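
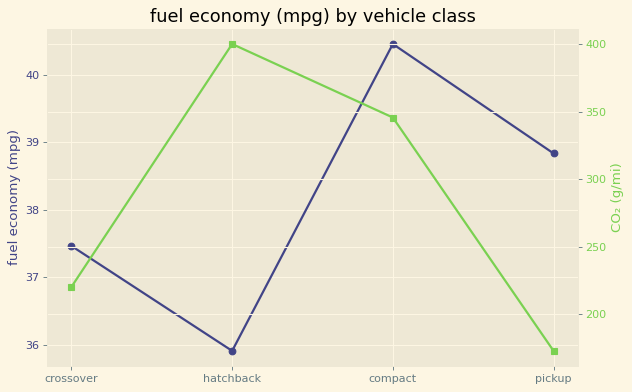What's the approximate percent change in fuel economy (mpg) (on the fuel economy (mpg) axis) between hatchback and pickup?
≈ +8.3%

hatchback ≈ 36.0, pickup ≈ 39.0; (39.0 − 36.0) / 36.0 ≈ +8.3%.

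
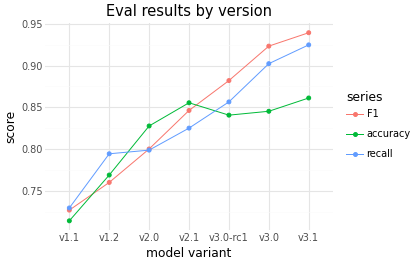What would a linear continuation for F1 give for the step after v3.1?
≈ 0.97

Last three: 0.88, 0.92, 0.94 → slope ≈ 0.03/step → next ≈ 0.97.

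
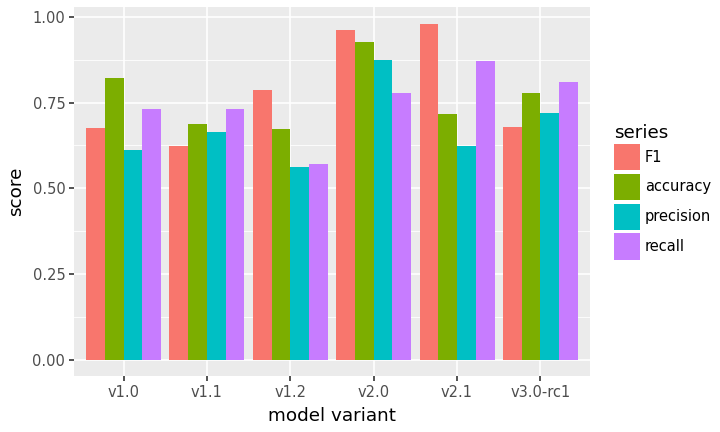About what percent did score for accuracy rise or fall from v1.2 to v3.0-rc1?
≈ +14.3%

v1.2 ≈ 0.7, v3.0-rc1 ≈ 0.8; (0.8 − 0.7) / 0.7 ≈ +14.3%.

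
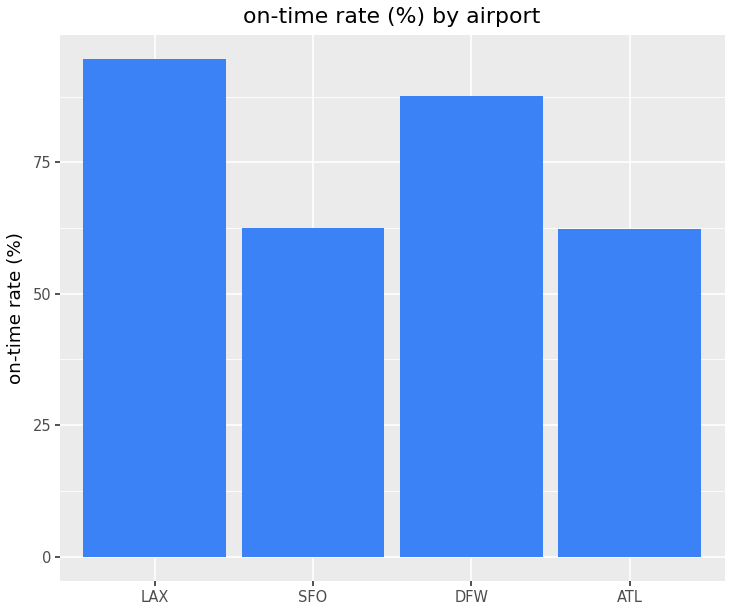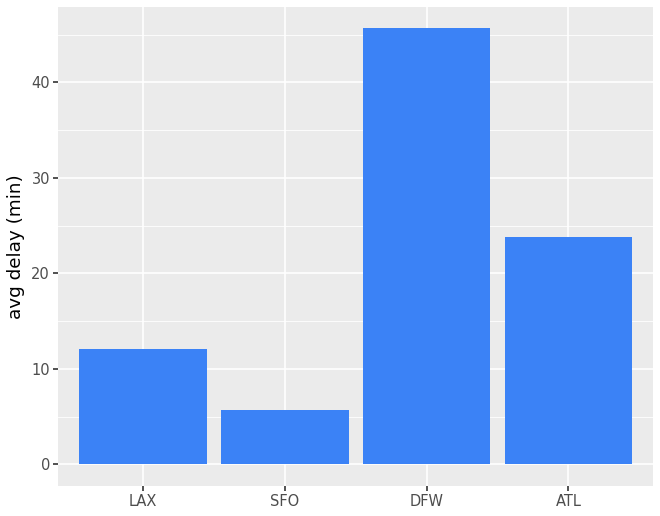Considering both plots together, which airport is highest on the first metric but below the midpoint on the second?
LAX

Chart 2 median avg delay (min) ≈ 20; below-median airports: LAX, SFO. Among those, LAX has the highest on-time rate (%) (≈ 90).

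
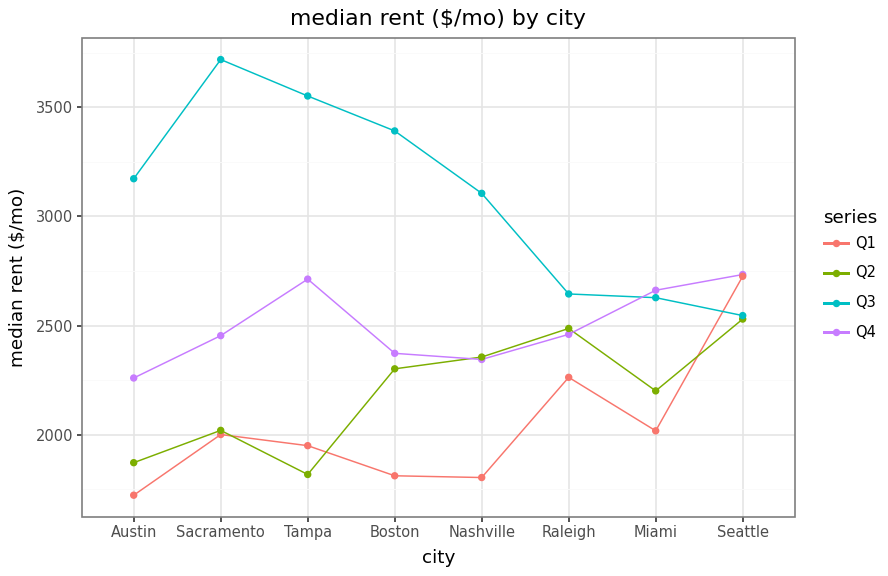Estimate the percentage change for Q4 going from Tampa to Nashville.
Tampa ≈ 2800, Nashville ≈ 2400; (2400 − 2800) / 2800 ≈ -14.3%.

≈ -14.3%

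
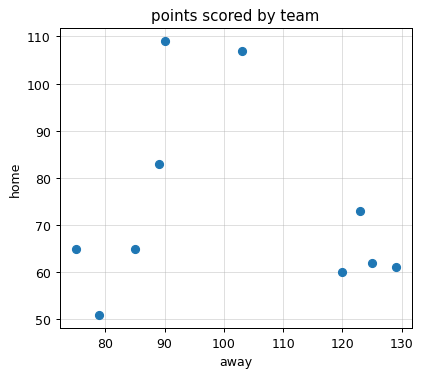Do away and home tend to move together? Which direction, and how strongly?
no clear correlation

Points are roughly uncorrelated; weak (|r| ≈ 0.1).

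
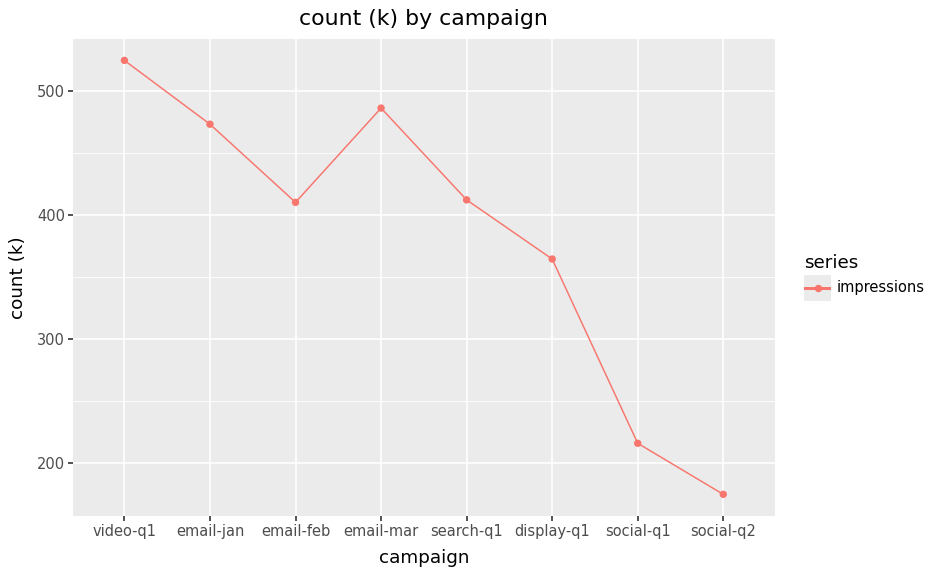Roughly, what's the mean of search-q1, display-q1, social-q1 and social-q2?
≈ 288

(400 + 350 + 200 + 200) / 4 ≈ 288.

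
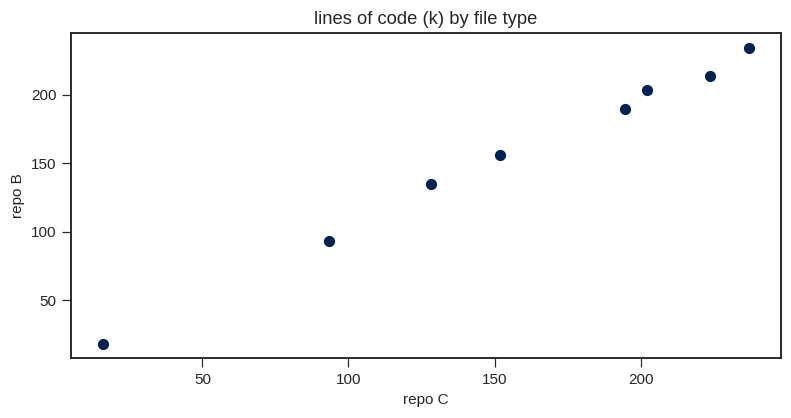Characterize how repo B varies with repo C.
positive, strong

Points are positively correlated; strong (|r| ≈ 1.0).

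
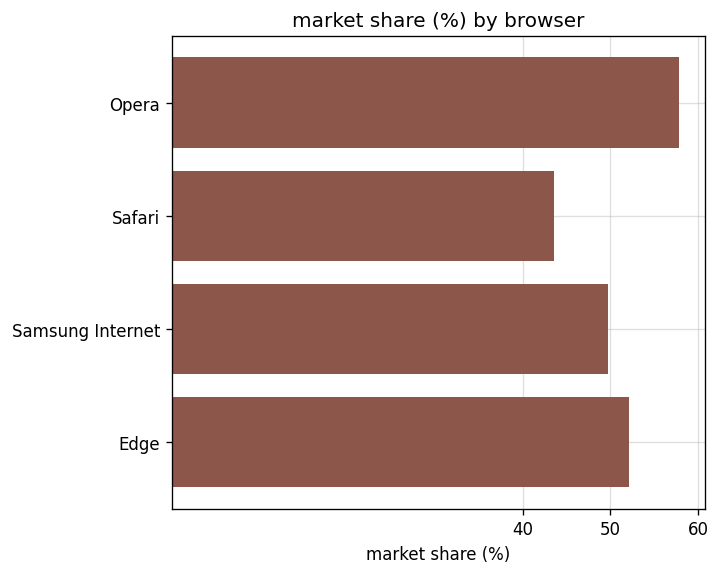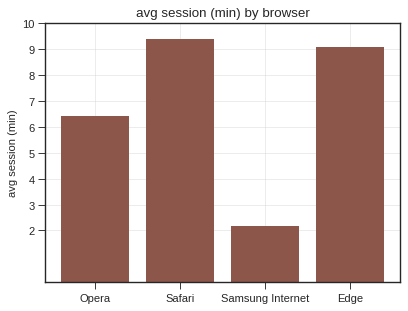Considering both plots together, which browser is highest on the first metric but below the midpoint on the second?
Opera

Chart 2 median avg session (min) ≈ 8; below-median browsers: Opera, Samsung Internet. Among those, Opera has the highest market share (%) (≈ 60).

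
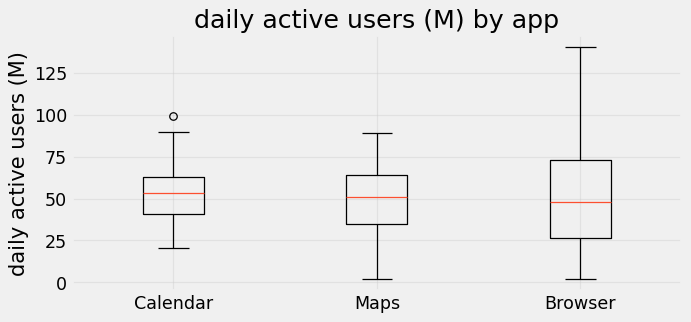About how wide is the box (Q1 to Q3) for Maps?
Q3 ≈ 64.0, Q1 ≈ 35.0; IQR ≈ 29.0.

≈ 29.0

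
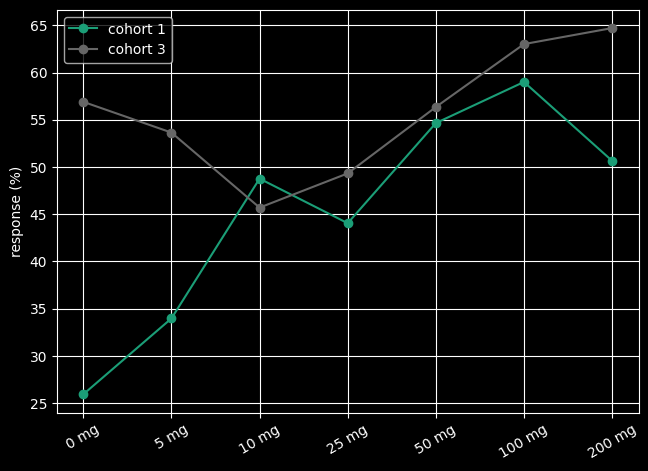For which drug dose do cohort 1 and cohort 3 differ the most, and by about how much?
0 mg, ≈ 30 %

0 mg: cohort 1 ≈ 25, cohort 3 ≈ 55 → gap ≈ 30. Next-largest (5 mg) is only ≈ 20.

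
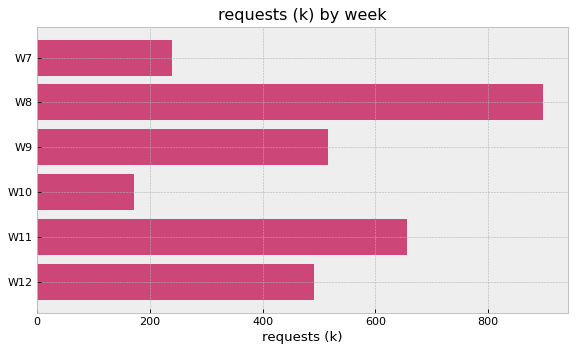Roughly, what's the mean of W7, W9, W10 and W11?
≈ 400

(200 + 500 + 200 + 700) / 4 ≈ 400.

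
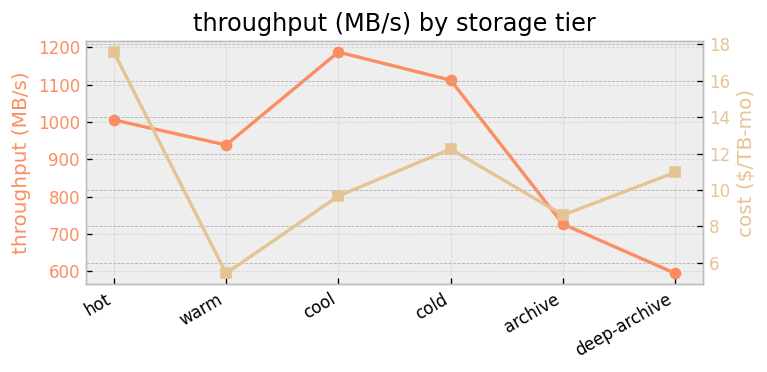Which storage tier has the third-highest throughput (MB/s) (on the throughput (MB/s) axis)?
Top 4 (on the throughput (MB/s) axis): cool ≈ 1200, cold ≈ 1100, hot ≈ 1000, warm ≈ 950.

hot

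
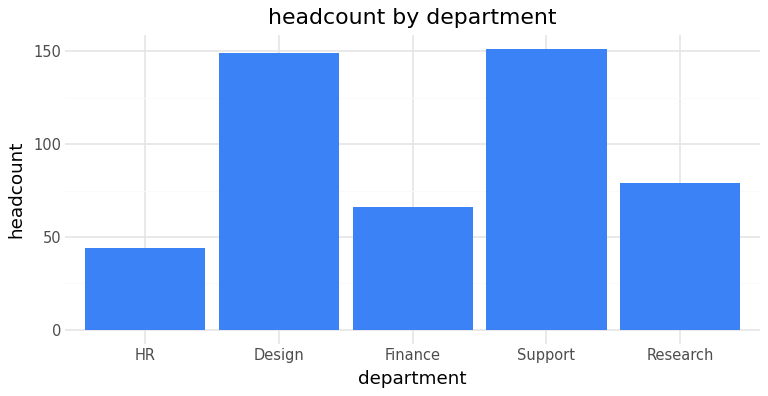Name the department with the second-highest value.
Design

Top 3: Support ≈ 160, Design ≈ 140, Research ≈ 80.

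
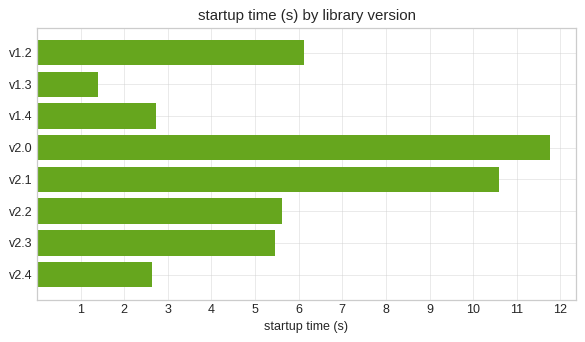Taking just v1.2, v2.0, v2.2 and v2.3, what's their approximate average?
≈ 7

(6 + 12 + 6 + 5) / 4 ≈ 7.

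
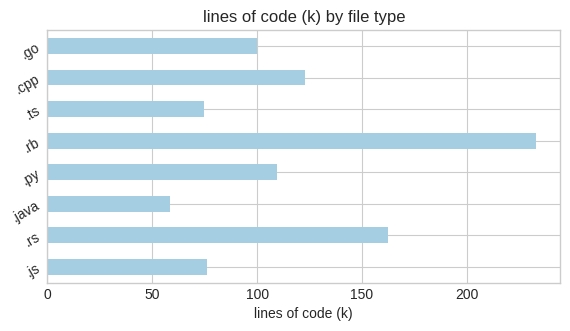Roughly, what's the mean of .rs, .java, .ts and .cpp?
(160 + 60 + 80 + 120) / 4 ≈ 105.

≈ 105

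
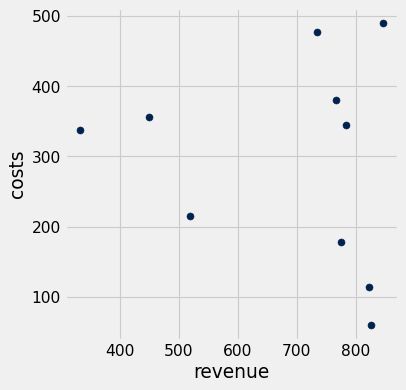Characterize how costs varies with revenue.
Points are roughly uncorrelated; weak (|r| ≈ 0.1).

no clear correlation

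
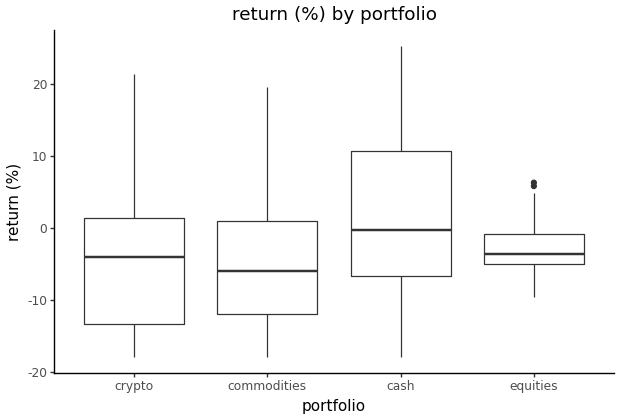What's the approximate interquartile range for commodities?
≈ 13

Q3 ≈ 1, Q1 ≈ -12; IQR ≈ 13.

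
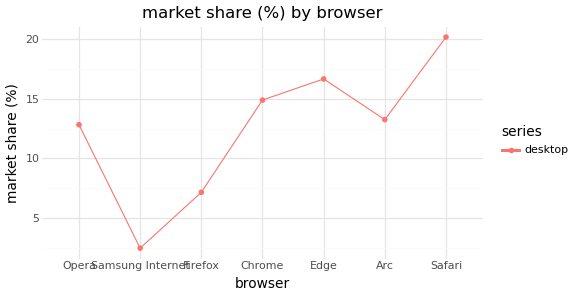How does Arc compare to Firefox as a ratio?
Arc ≈ 14, Firefox ≈ 8; 14/8 ≈ 1.75.

≈ 1.75×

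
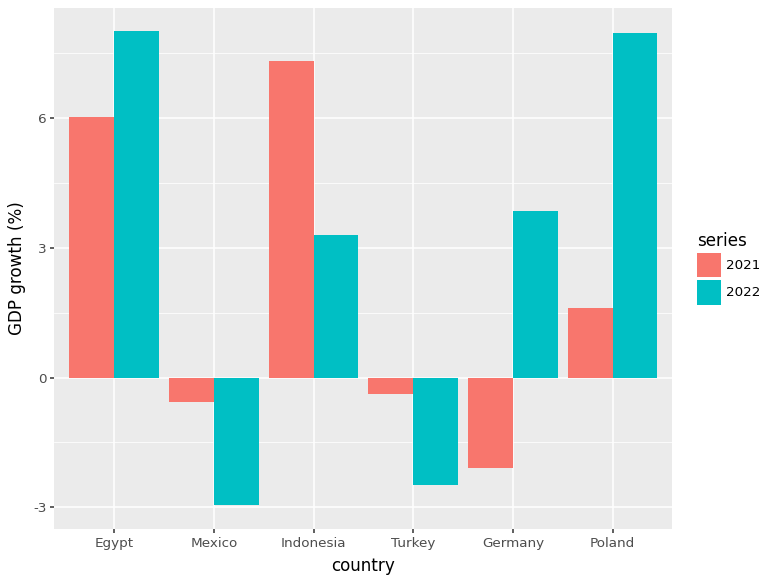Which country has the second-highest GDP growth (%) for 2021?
Egypt

Top 3 for 2021: Indonesia ≈ 7, Egypt ≈ 6, Poland ≈ 2.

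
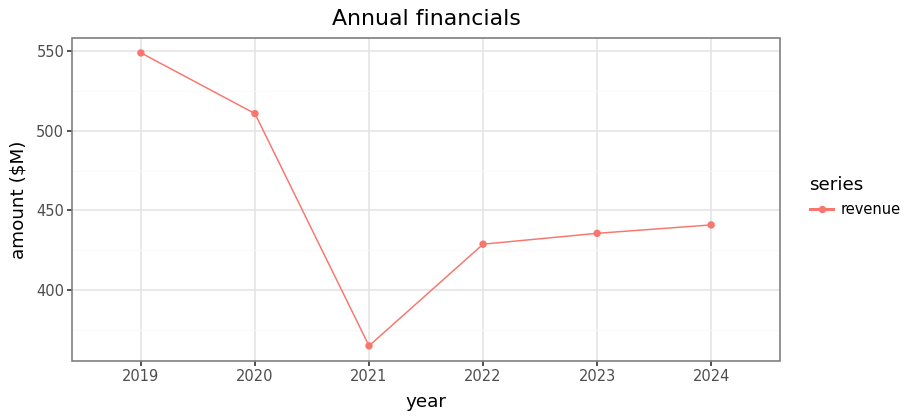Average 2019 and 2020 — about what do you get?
(540 + 520) / 2 ≈ 530.

≈ 530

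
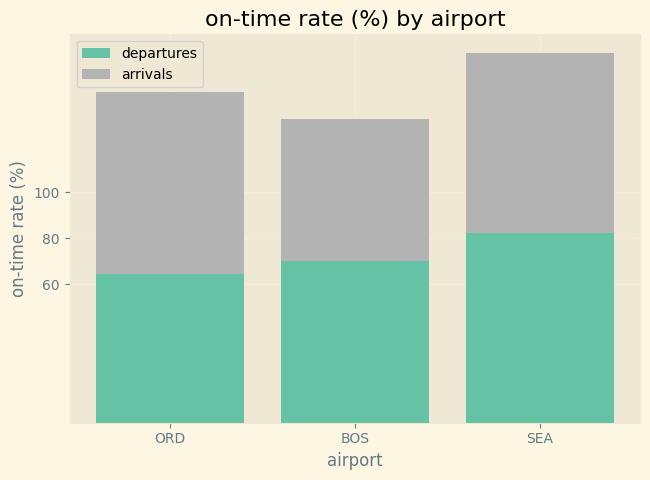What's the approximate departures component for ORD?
departures top ≈ 60, bottom ≈ 0; segment ≈ 60.

≈ 60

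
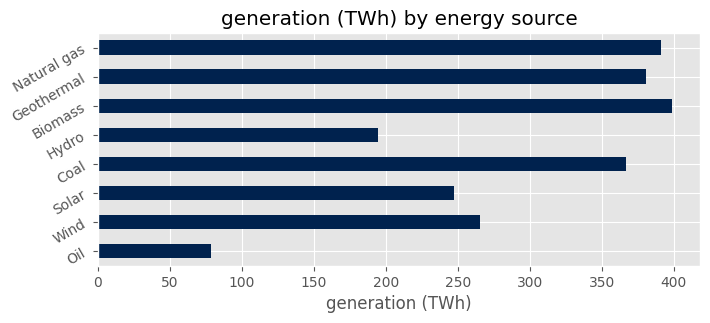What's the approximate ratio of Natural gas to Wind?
Natural gas ≈ 400, Wind ≈ 250; 400/250 ≈ 1.6.

≈ 1.6×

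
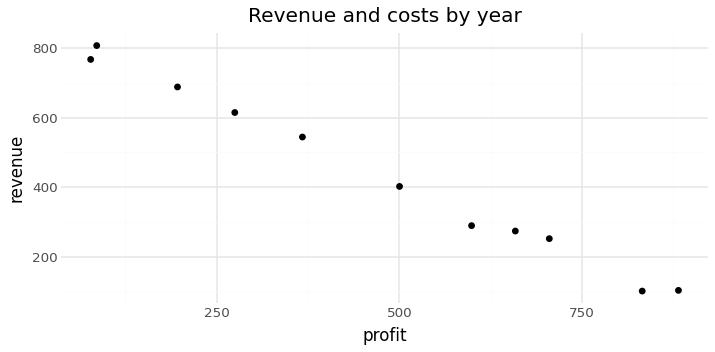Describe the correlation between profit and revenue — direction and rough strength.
negative, strong

Points are negatively correlated; strong (|r| ≈ 1.0).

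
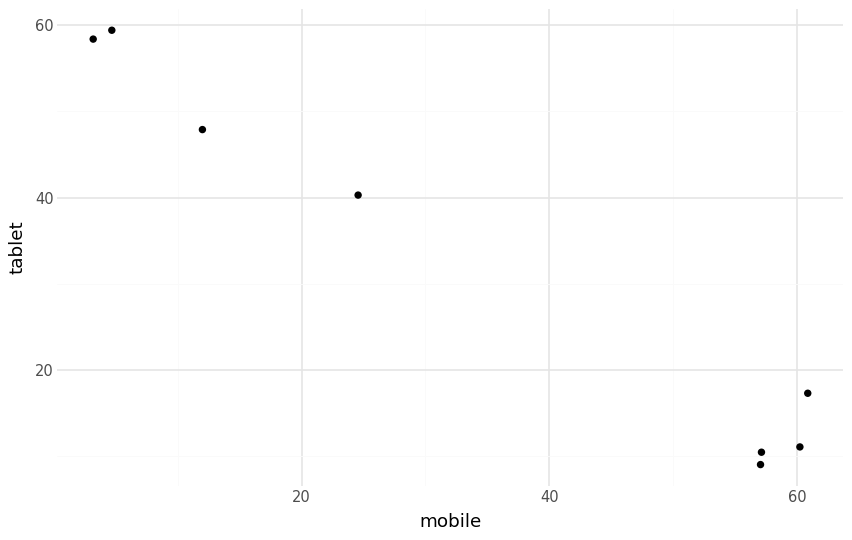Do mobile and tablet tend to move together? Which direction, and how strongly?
Points are negatively correlated; strong (|r| ≈ 1.0).

negative, strong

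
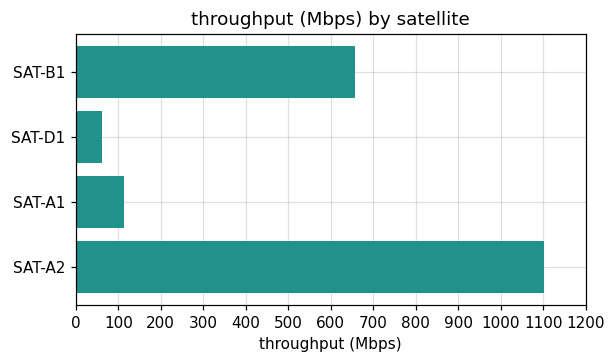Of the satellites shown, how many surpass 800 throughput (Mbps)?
Above 800: SAT-A2.

1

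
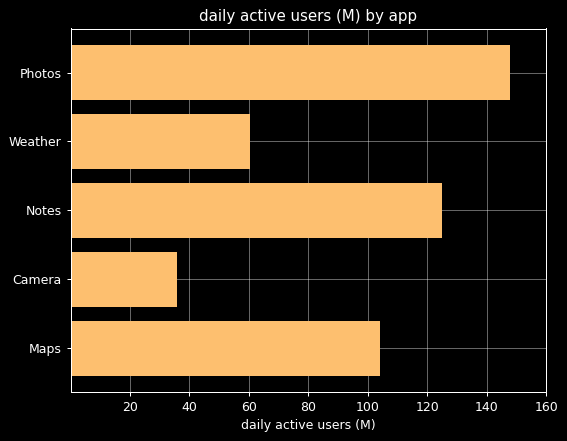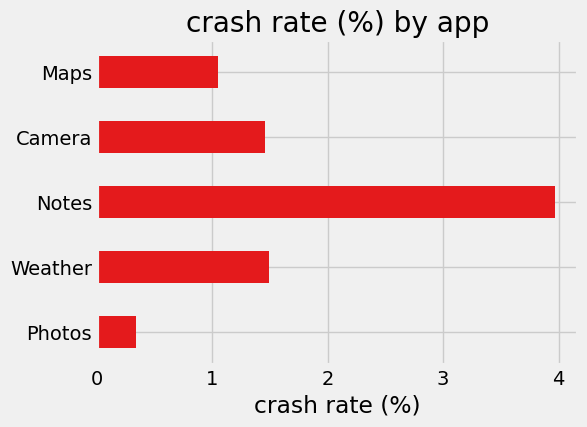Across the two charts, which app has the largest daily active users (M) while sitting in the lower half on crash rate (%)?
Photos

Chart 2 median crash rate (%) ≈ 1.5; below-median apps: Photos, Maps. Among those, Photos has the highest daily active users (M) (≈ 140).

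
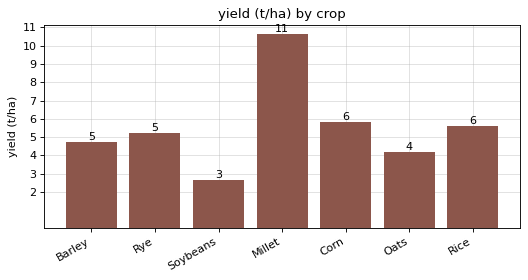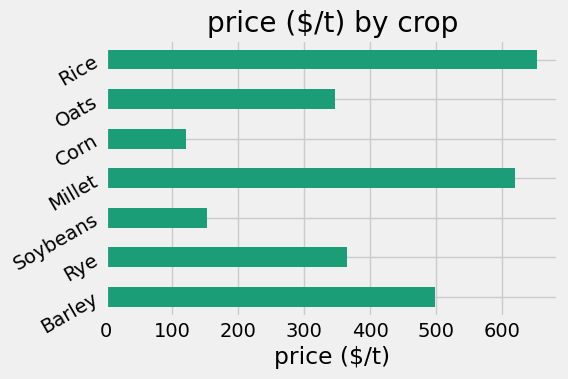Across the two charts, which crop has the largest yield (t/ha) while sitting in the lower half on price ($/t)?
Chart 2 median price ($/t) ≈ 400; below-median crops: Soybeans, Corn, Oats. Among those, Corn has the highest yield (t/ha) (≈ 6).

Corn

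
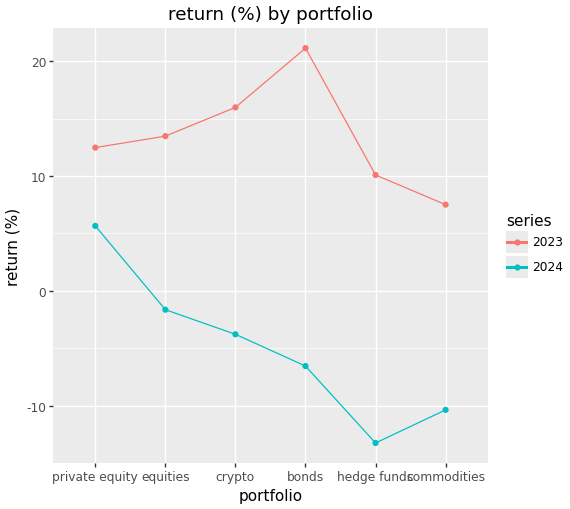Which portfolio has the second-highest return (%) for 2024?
Top 3 for 2024: private equity ≈ 5, equities ≈ 0, crypto ≈ -5.

equities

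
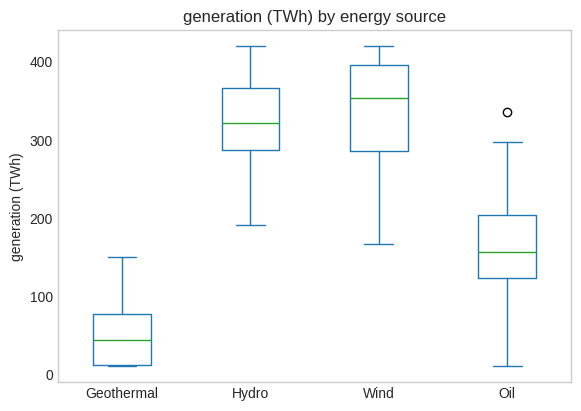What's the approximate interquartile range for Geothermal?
≈ 75

Q3 ≈ 75, Q1 ≈ 0; IQR ≈ 75.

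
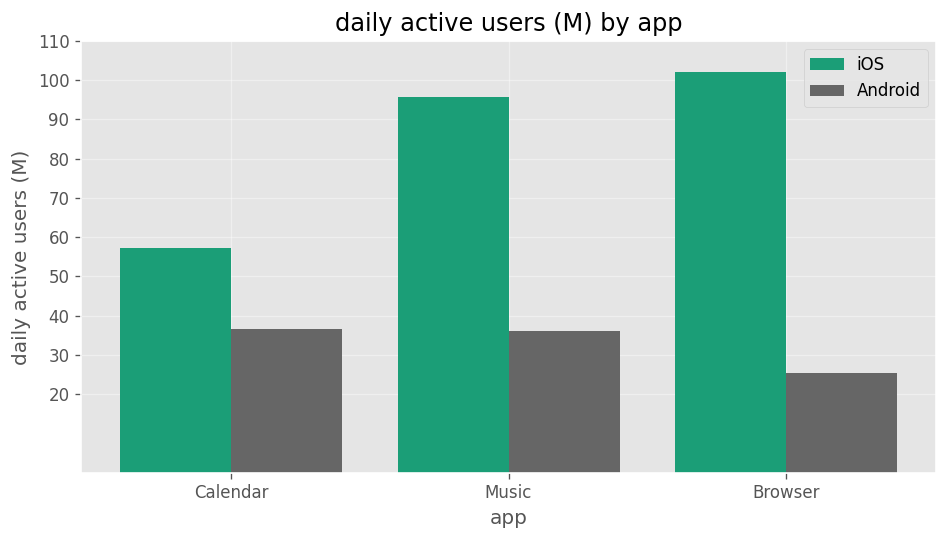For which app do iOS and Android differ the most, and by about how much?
Browser: iOS ≈ 100, Android ≈ 30 → gap ≈ 70. Next-largest (Music) is only ≈ 60.

Browser, ≈ 70 M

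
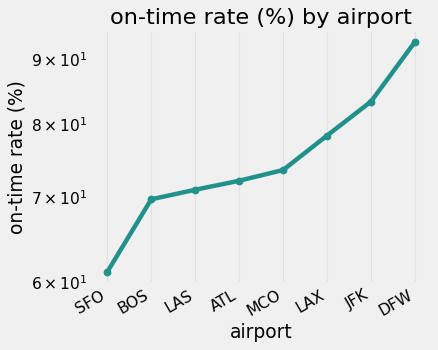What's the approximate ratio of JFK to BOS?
JFK ≈ 85, BOS ≈ 70; 85/70 ≈ 1.21.

≈ 1.21×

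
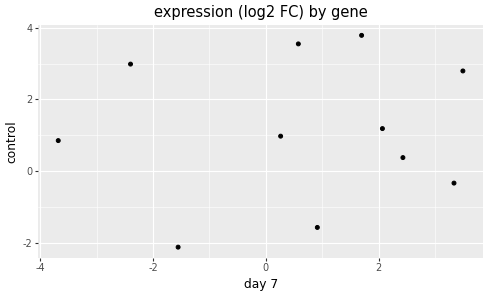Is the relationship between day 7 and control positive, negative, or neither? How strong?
Points are roughly uncorrelated; weak (|r| ≈ 0.1).

no clear correlation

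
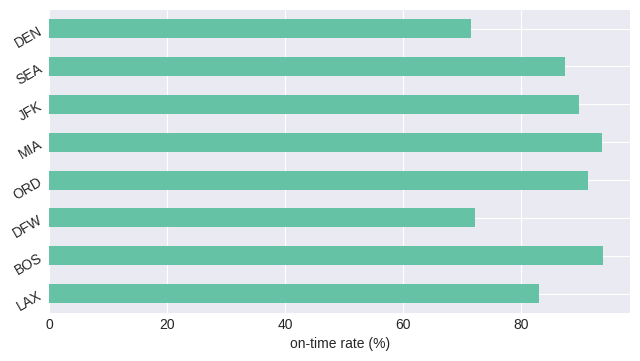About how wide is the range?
Max BOS ≈ 90, min DEN ≈ 70; range ≈ 20.

≈ 20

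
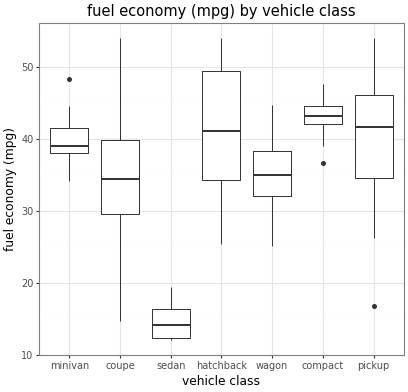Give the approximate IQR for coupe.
Q3 ≈ 40, Q1 ≈ 30; IQR ≈ 10.

≈ 10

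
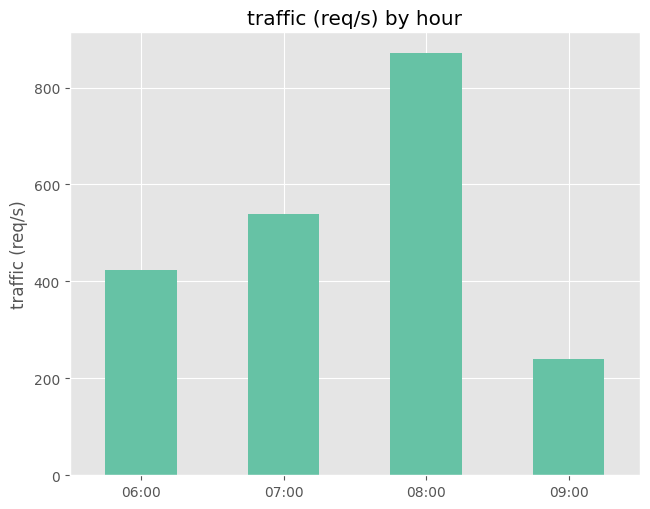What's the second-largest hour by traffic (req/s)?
07:00

Top 3: 08:00 ≈ 900, 07:00 ≈ 500, 06:00 ≈ 400.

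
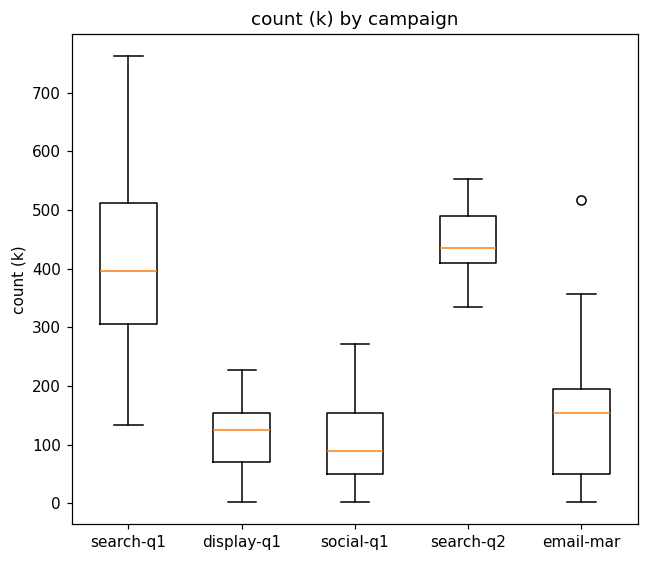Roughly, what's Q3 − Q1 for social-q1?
Q3 ≈ 150, Q1 ≈ 50; IQR ≈ 100.

≈ 100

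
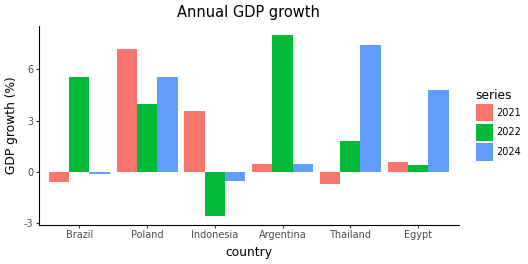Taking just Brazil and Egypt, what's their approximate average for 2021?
≈ 0

(-1 + 1) / 2 ≈ 0.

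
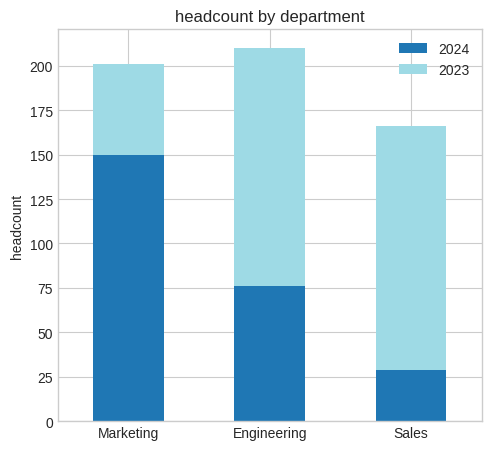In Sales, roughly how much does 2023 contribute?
2023 top ≈ 160, bottom ≈ 20; segment ≈ 140.

≈ 140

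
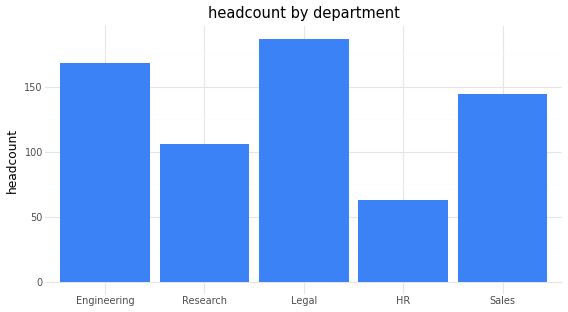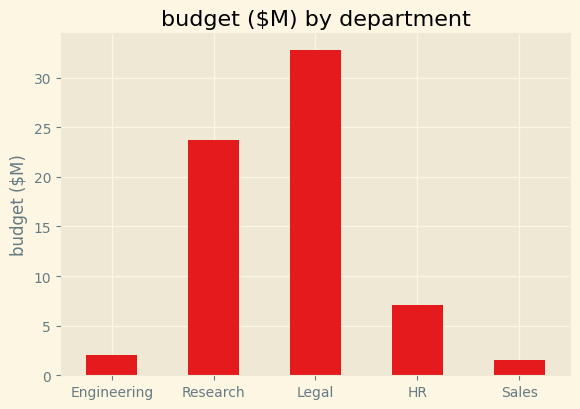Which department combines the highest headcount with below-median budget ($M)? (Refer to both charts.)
Engineering

Chart 2 median budget ($M) ≈ 5; below-median departments: Engineering, Sales. Among those, Engineering has the highest headcount (≈ 160).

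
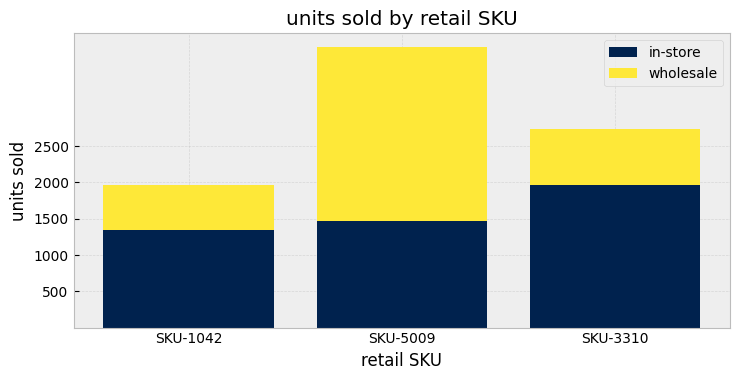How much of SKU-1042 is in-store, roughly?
≈ 1500

in-store top ≈ 1500, bottom ≈ 0; segment ≈ 1500.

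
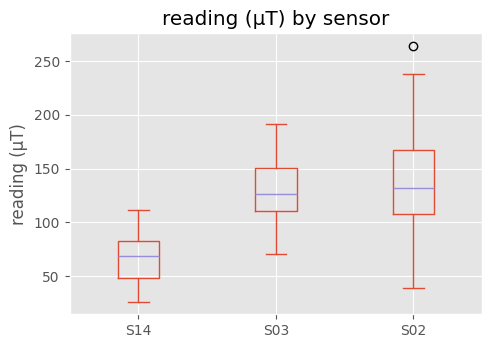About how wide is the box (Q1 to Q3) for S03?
≈ 40

Q3 ≈ 150, Q1 ≈ 110; IQR ≈ 40.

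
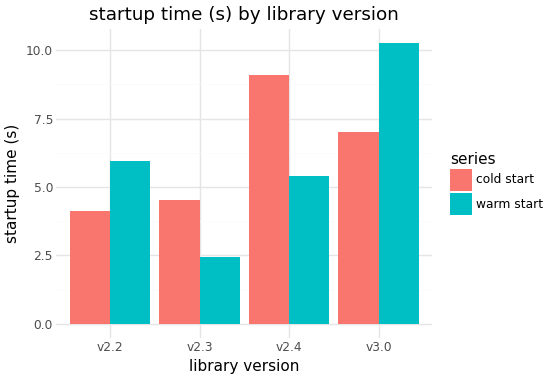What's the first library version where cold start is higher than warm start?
v2.3

v2.2: cold start ≈ 4 vs warm start ≈ 6 (not yet); v2.3: cold start ≈ 5 vs warm start ≈ 2 (first crossover).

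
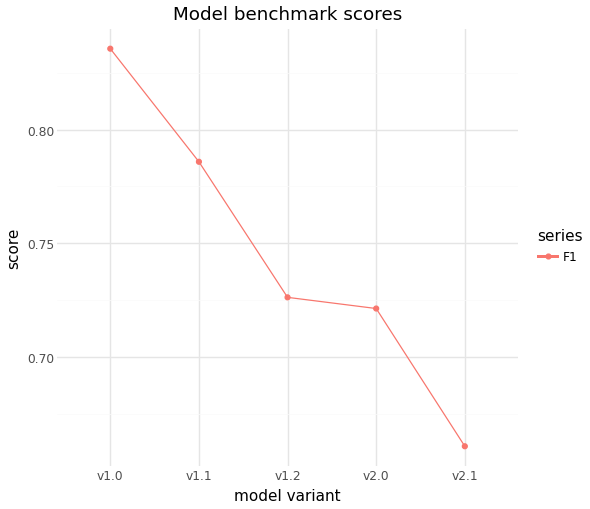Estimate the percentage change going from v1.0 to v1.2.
v1.0 ≈ 0.84, v1.2 ≈ 0.72; (0.72 − 0.84) / 0.84 ≈ -14.3%.

≈ -14.3%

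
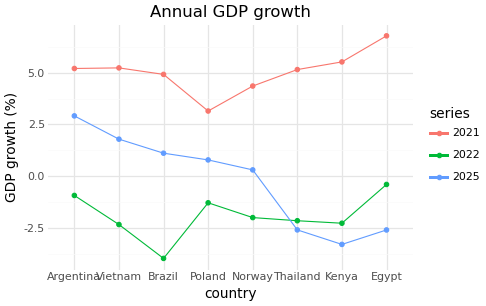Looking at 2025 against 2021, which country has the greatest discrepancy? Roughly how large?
Egypt, ≈ 10 %

Egypt: 2025 ≈ -3, 2021 ≈ 7 → gap ≈ 10. Next-largest (Kenya) is only ≈ 9.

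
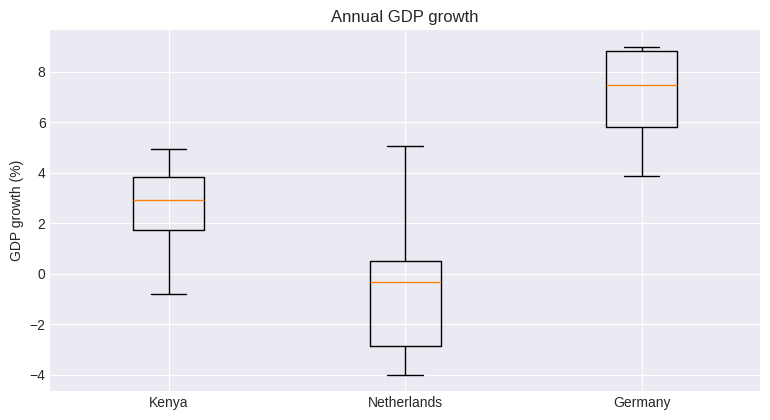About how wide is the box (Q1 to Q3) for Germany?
Q3 ≈ 9, Q1 ≈ 6; IQR ≈ 3.

≈ 3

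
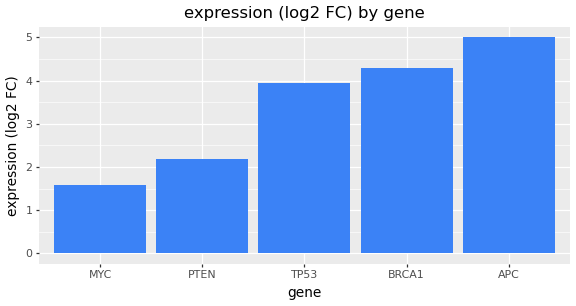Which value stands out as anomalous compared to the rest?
MYC

MYC ≈ 1.5; the rest sit between ≈ 2.0 and ≈ 5.0.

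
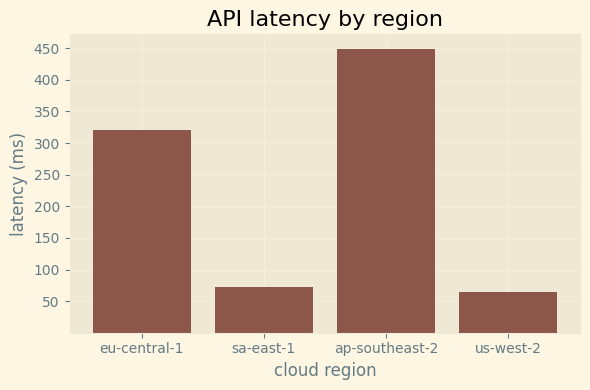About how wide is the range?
Max ap-southeast-2 ≈ 450, min us-west-2 ≈ 50; range ≈ 400.

≈ 400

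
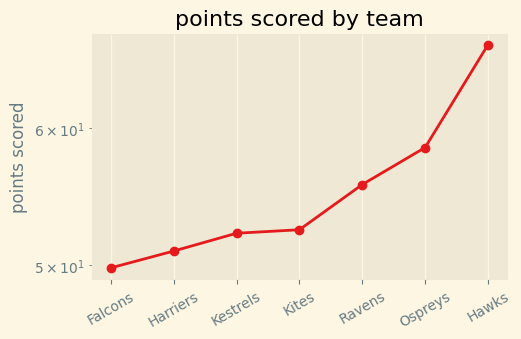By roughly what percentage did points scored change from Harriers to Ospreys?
Harriers ≈ 50, Ospreys ≈ 58; (58 − 50) / 50 ≈ +16%.

≈ +16%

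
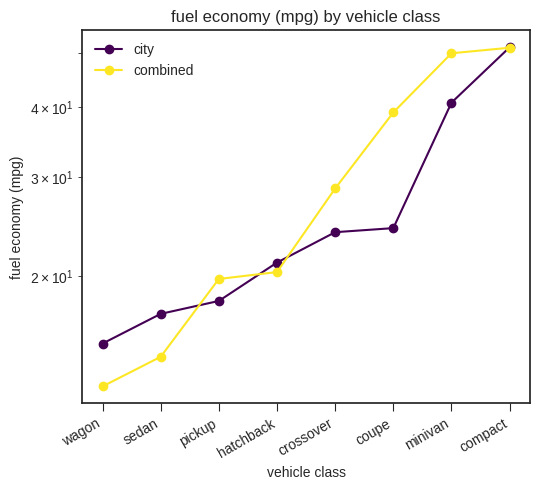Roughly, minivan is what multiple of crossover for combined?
≈ 1.67×

minivan ≈ 50, crossover ≈ 30; 50/30 ≈ 1.67.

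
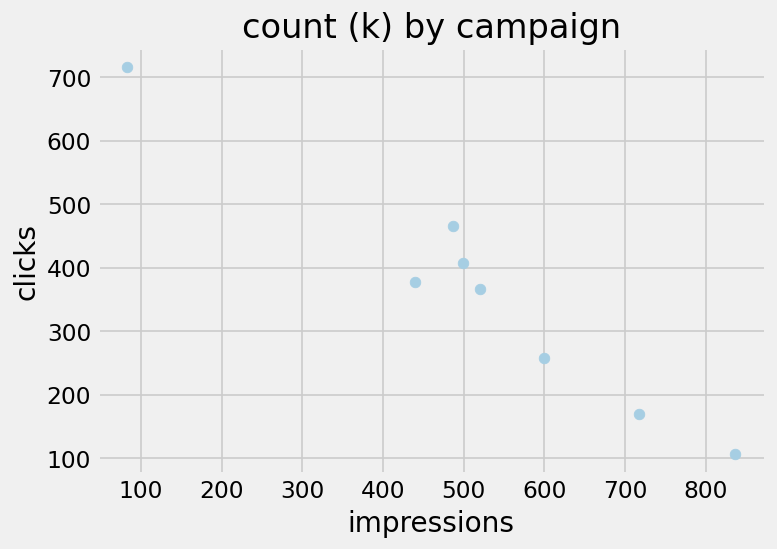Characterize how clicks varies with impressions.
negative, strong

Points are negatively correlated; strong (|r| ≈ 1.0).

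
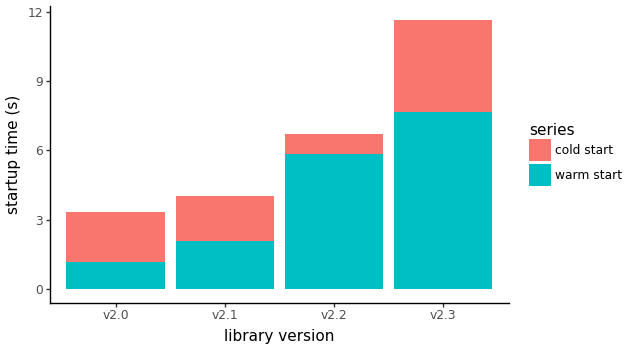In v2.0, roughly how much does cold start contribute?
cold start top ≈ 3, bottom ≈ 1; segment ≈ 2.

≈ 2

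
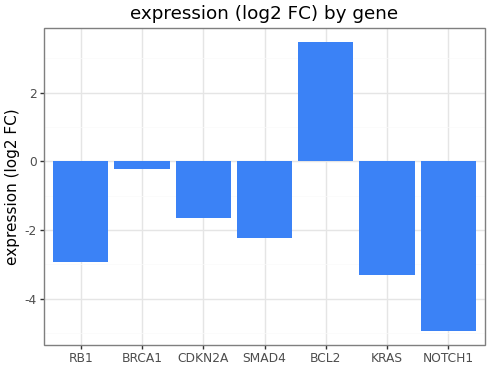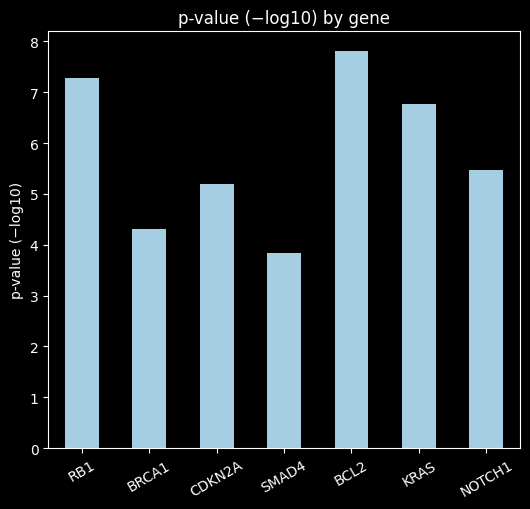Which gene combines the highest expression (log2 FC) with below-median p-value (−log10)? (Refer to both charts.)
BRCA1

Chart 2 median p-value (−log10) ≈ 5; below-median genes: BRCA1, CDKN2A, SMAD4. Among those, BRCA1 has the highest expression (log2 FC) (≈ 0).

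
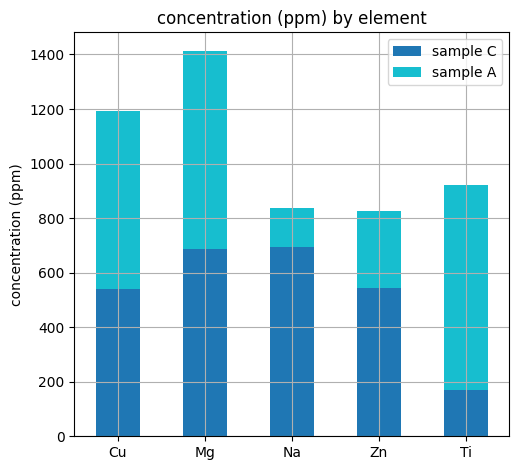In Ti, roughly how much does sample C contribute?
≈ 200

sample C top ≈ 200, bottom ≈ 0; segment ≈ 200.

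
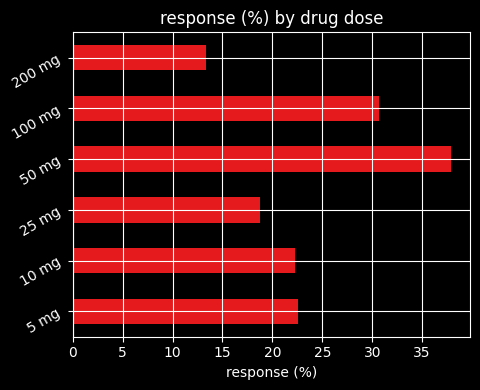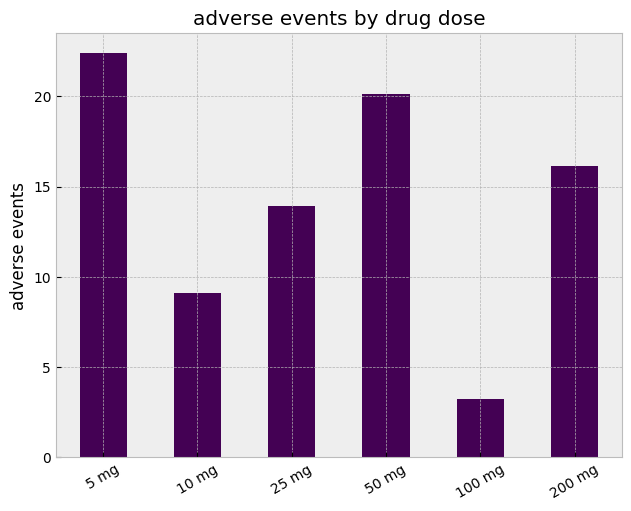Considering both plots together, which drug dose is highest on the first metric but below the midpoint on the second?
100 mg

Chart 2 median adverse events ≈ 15; below-median drug doses: 10 mg, 25 mg, 100 mg. Among those, 100 mg has the highest response (%) (≈ 30).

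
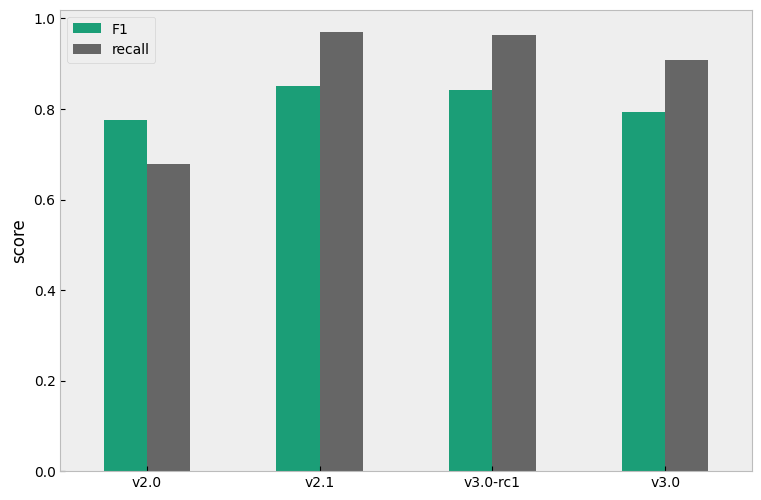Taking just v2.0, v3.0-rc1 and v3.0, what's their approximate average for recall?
(0.7 + 1.0 + 0.9) / 3 ≈ 0.87.

≈ 0.87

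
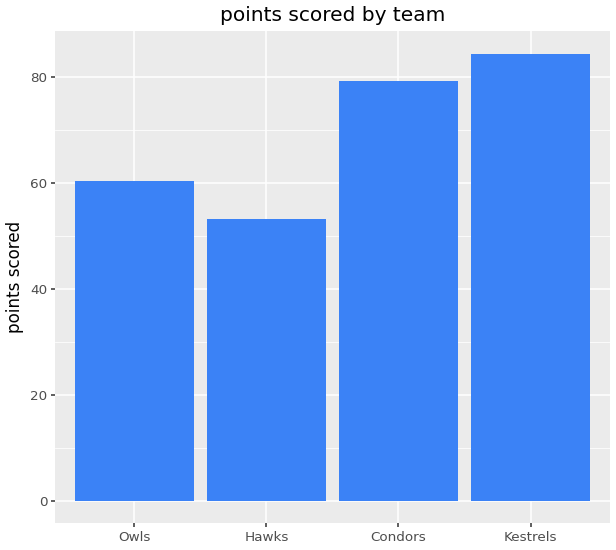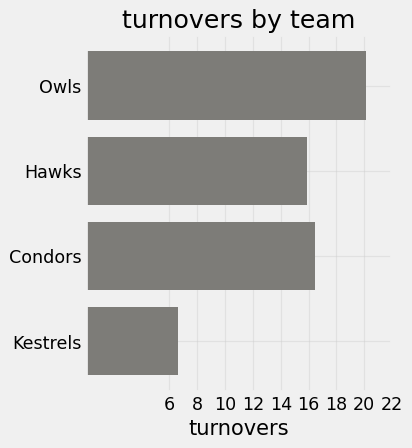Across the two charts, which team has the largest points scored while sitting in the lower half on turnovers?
Kestrels

Chart 2 median turnovers ≈ 16; below-median teams: Hawks, Kestrels. Among those, Kestrels has the highest points scored (≈ 80).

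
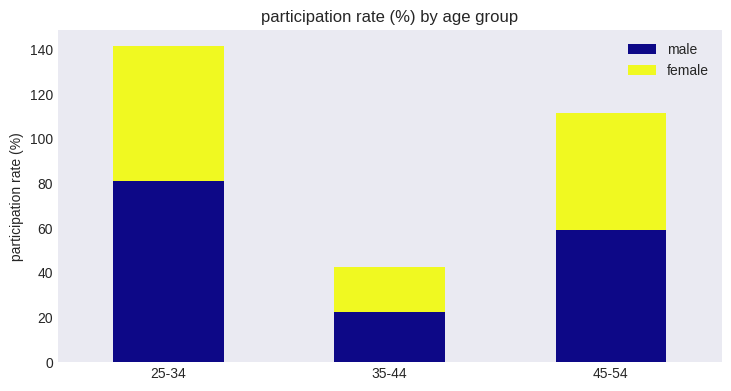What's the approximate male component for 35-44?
male top ≈ 20, bottom ≈ 0; segment ≈ 20.

≈ 20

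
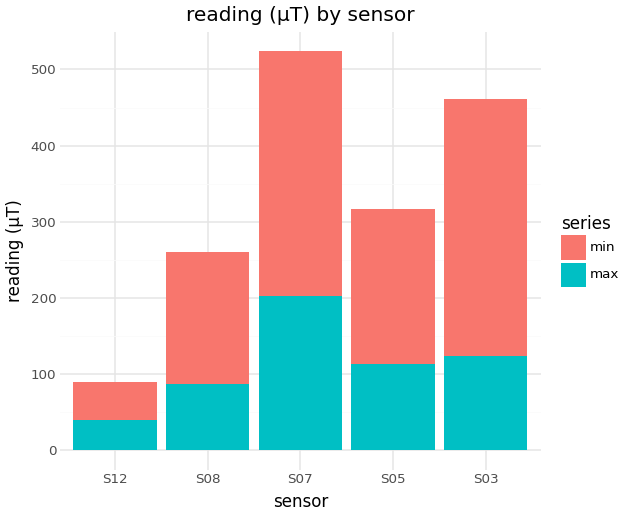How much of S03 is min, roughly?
≈ 350

min top ≈ 450, bottom ≈ 100; segment ≈ 350.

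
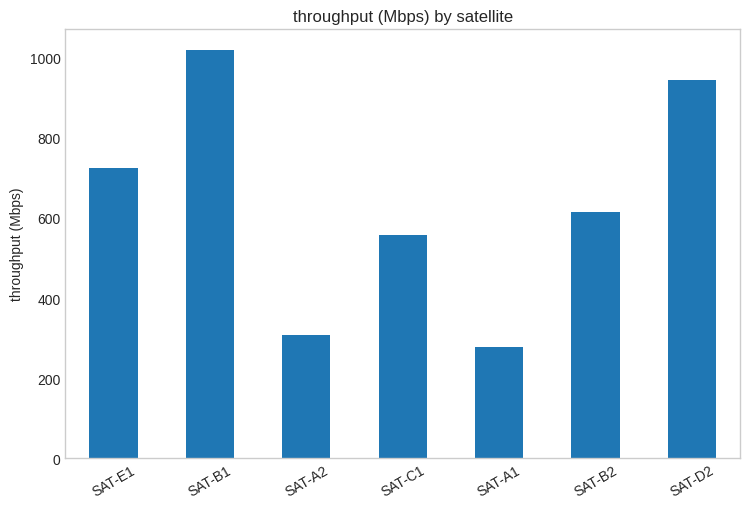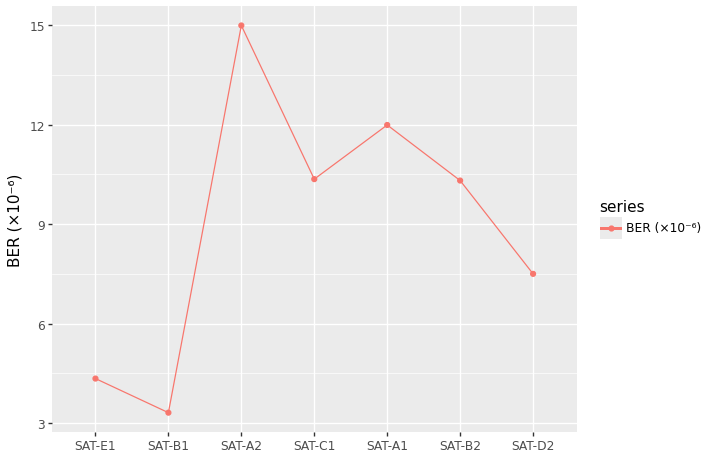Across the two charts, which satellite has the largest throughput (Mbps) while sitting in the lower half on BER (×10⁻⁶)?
SAT-B1

Chart 2 median BER (×10⁻⁶) ≈ 10; below-median satellites: SAT-E1, SAT-B1, SAT-D2. Among those, SAT-B1 has the highest throughput (Mbps) (≈ 1000).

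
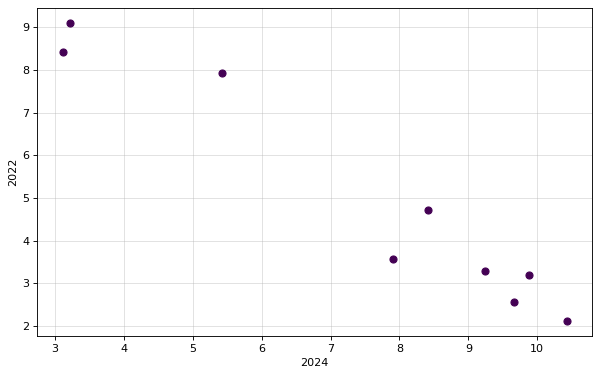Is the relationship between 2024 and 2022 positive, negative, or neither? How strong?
Points are negatively correlated; strong (|r| ≈ 1.0).

negative, strong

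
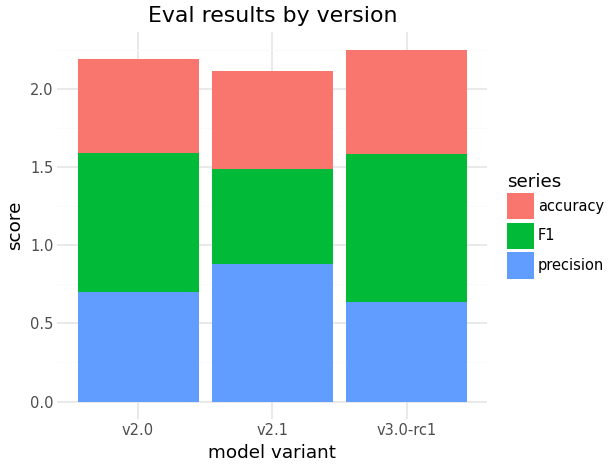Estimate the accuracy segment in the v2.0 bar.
accuracy top ≈ 2.2, bottom ≈ 1.6; segment ≈ 0.6.

≈ 0.6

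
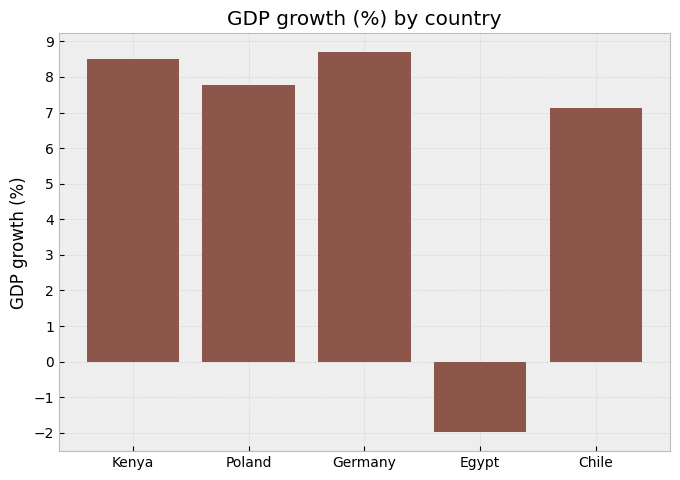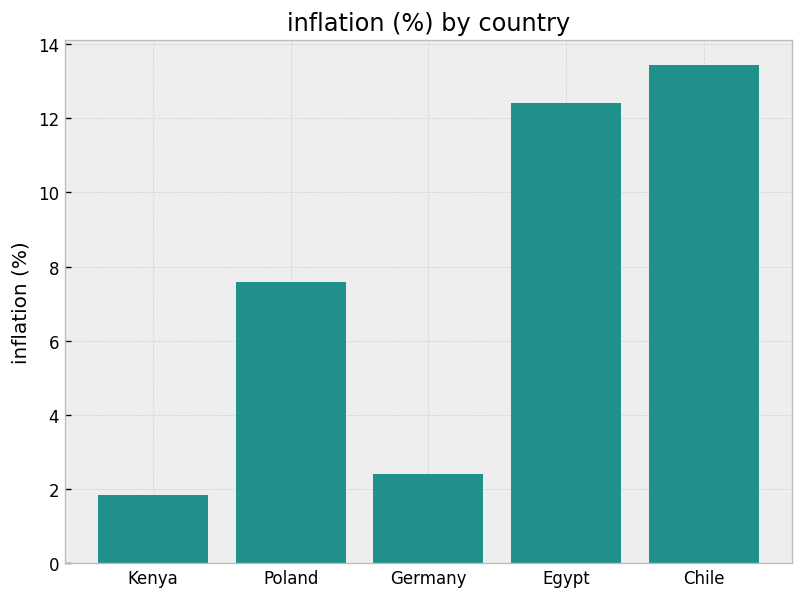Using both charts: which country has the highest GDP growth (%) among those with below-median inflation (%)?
Germany

Chart 2 median inflation (%) ≈ 8; below-median countries: Kenya, Germany. Among those, Germany has the highest GDP growth (%) (≈ 9).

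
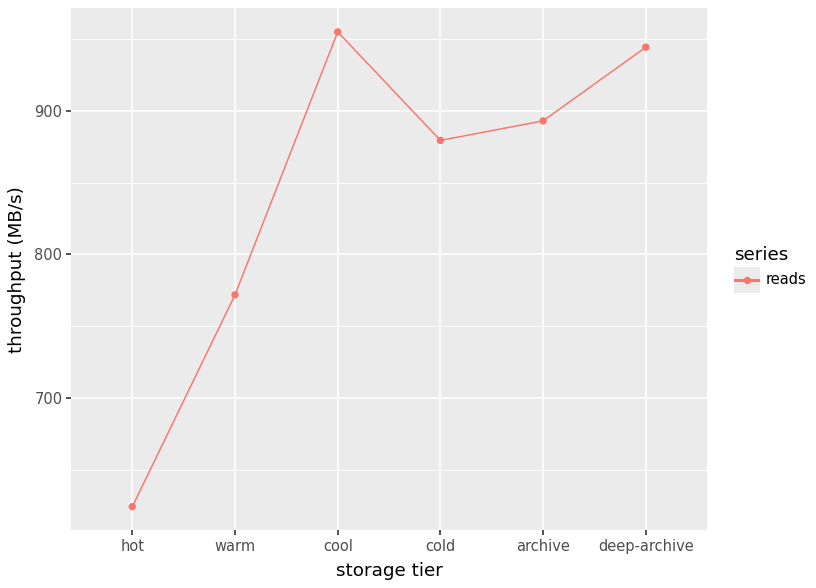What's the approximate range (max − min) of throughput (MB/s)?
≈ 350

Max cool ≈ 950, min hot ≈ 600; range ≈ 350.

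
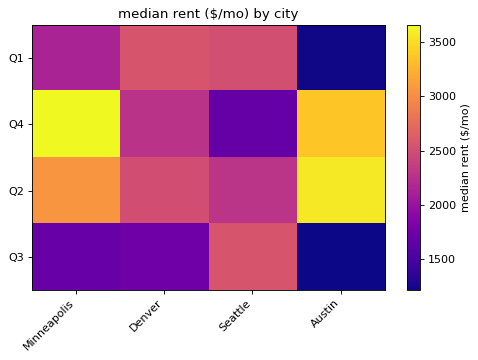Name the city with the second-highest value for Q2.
Top 3 for Q2: Austin ≈ 3500, Minneapolis ≈ 3000, Denver ≈ 2500.

Minneapolis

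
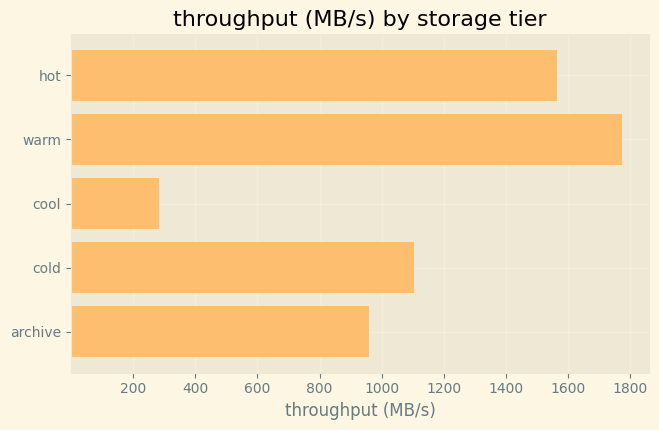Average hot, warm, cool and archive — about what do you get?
≈ 1150

(1600 + 1800 + 200 + 1000) / 4 ≈ 1150.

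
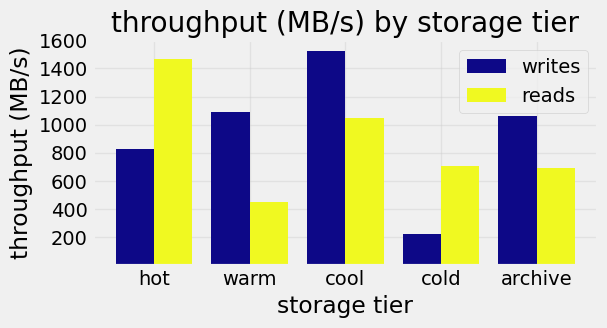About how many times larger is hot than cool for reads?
hot ≈ 1400, cool ≈ 1000; 1400/1000 ≈ 1.4.

≈ 1.4×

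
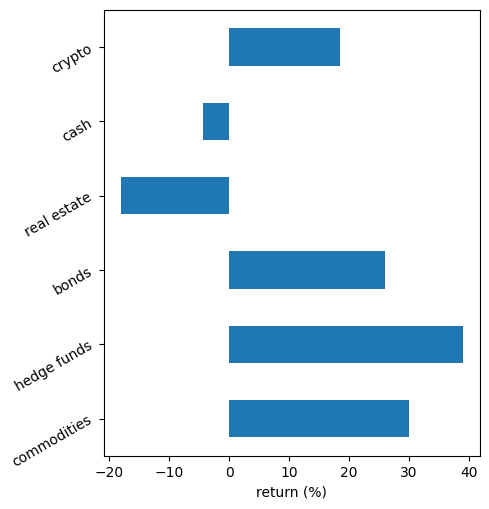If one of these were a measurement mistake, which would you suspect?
real estate ≈ -20; the rest sit between ≈ -5 and ≈ 40.

real estate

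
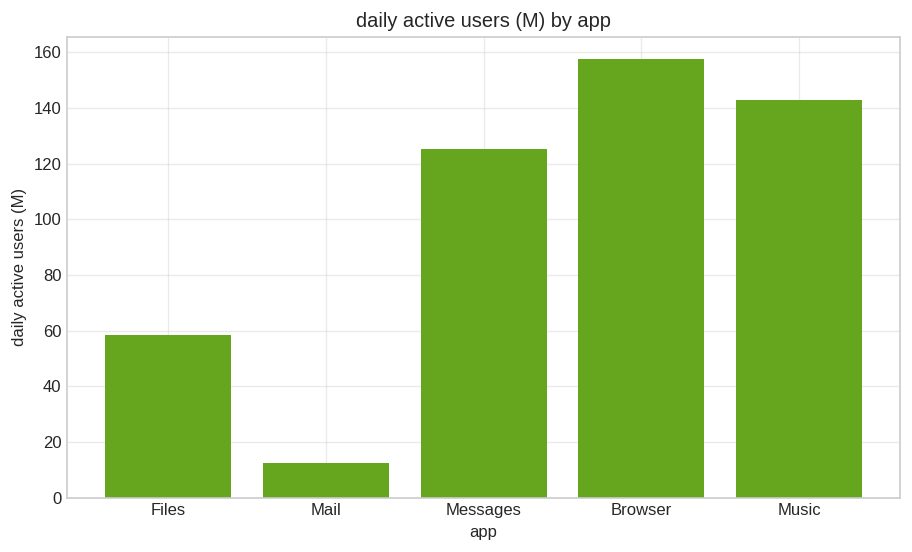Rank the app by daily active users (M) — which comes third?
Top 4: Browser ≈ 160, Music ≈ 140, Messages ≈ 120, Files ≈ 60.

Messages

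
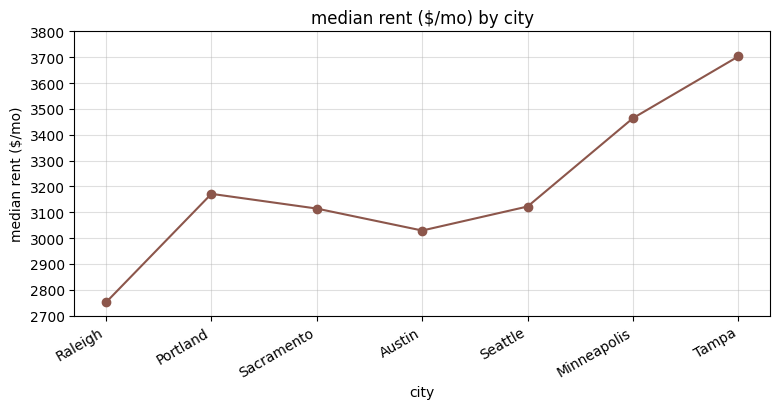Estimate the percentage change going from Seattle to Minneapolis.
Seattle ≈ 3100, Minneapolis ≈ 3500; (3500 − 3100) / 3100 ≈ +12.9%.

≈ +12.9%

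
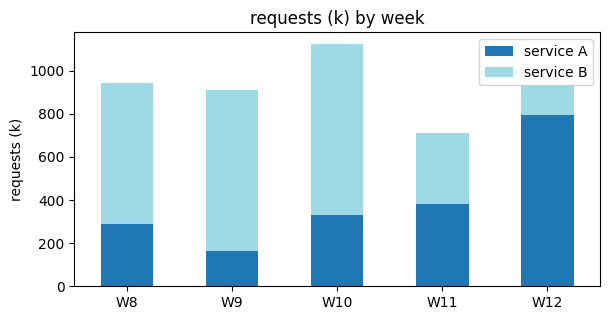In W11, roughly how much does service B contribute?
service B top ≈ 700, bottom ≈ 400; segment ≈ 300.

≈ 300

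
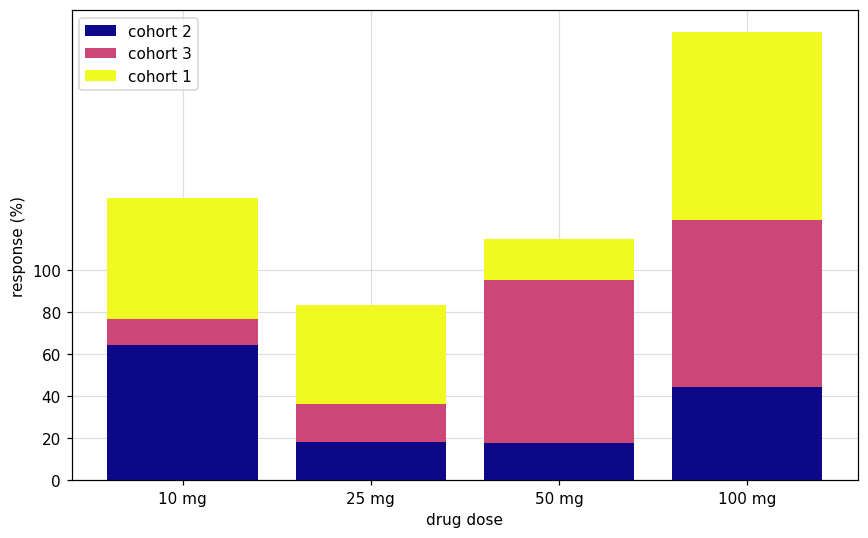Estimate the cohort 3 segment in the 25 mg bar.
≈ 20

cohort 3 top ≈ 40, bottom ≈ 20; segment ≈ 20.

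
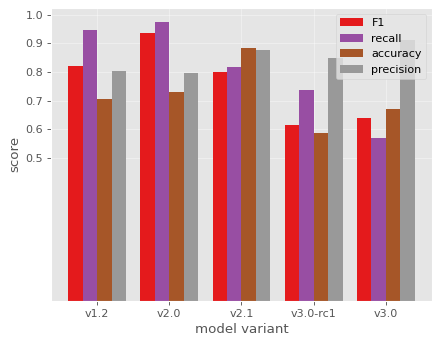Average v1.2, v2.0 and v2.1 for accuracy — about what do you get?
≈ 0.77

(0.7 + 0.7 + 0.9) / 3 ≈ 0.77.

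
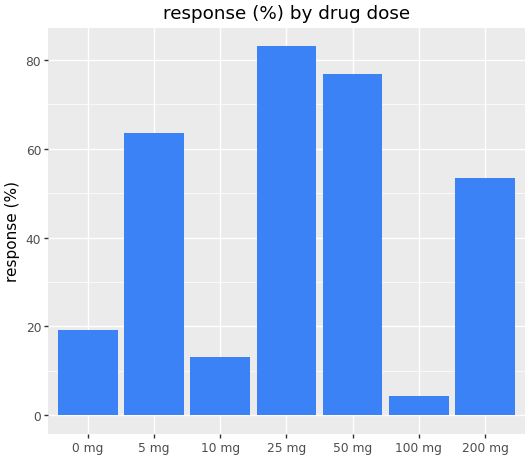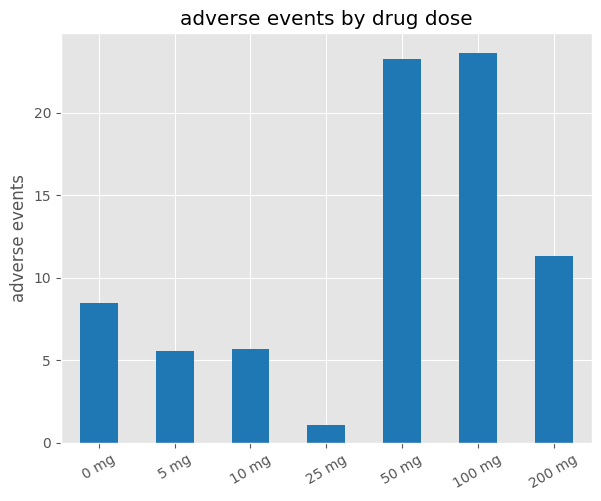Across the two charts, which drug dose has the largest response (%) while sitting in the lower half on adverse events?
25 mg

Chart 2 median adverse events ≈ 10; below-median drug doses: 5 mg, 10 mg, 25 mg. Among those, 25 mg has the highest response (%) (≈ 80).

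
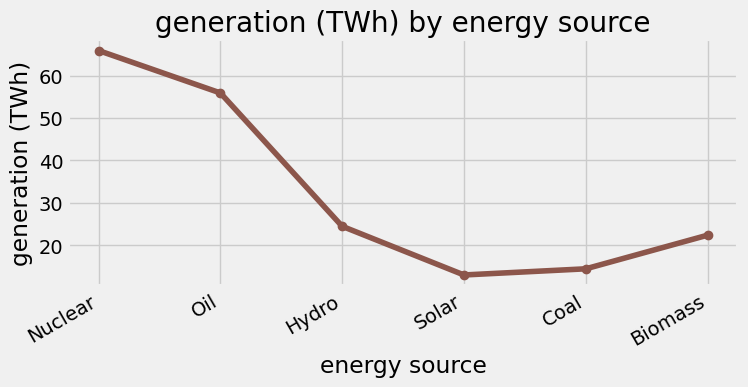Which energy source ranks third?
Top 4: Nuclear ≈ 65, Oil ≈ 55, Hydro ≈ 25, Biomass ≈ 20.

Hydro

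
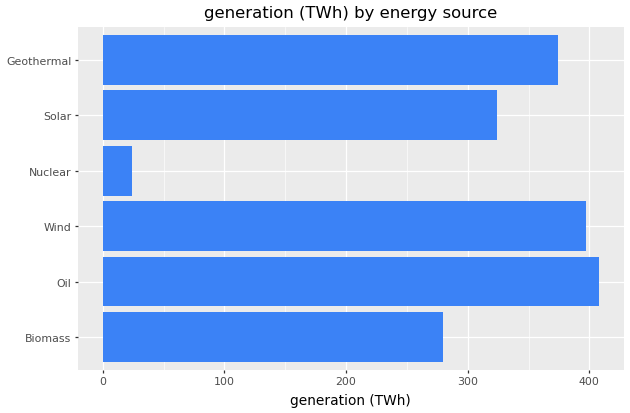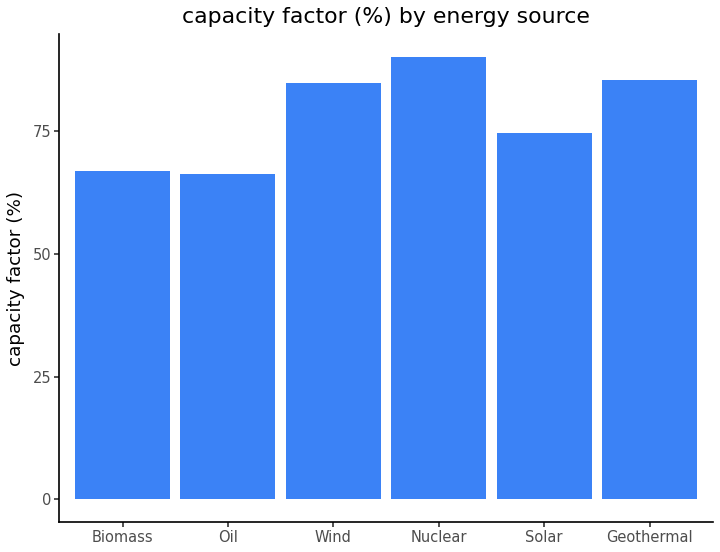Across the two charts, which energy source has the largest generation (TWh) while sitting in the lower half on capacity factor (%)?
Chart 2 median capacity factor (%) ≈ 80; below-median energy sources: Biomass, Oil, Solar. Among those, Oil has the highest generation (TWh) (≈ 400).

Oil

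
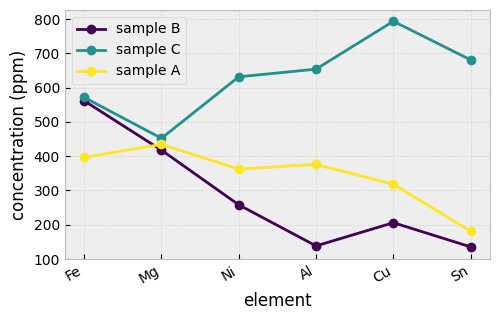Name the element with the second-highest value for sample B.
Mg

Top 3 for sample B: Fe ≈ 600, Mg ≈ 400, Ni ≈ 300.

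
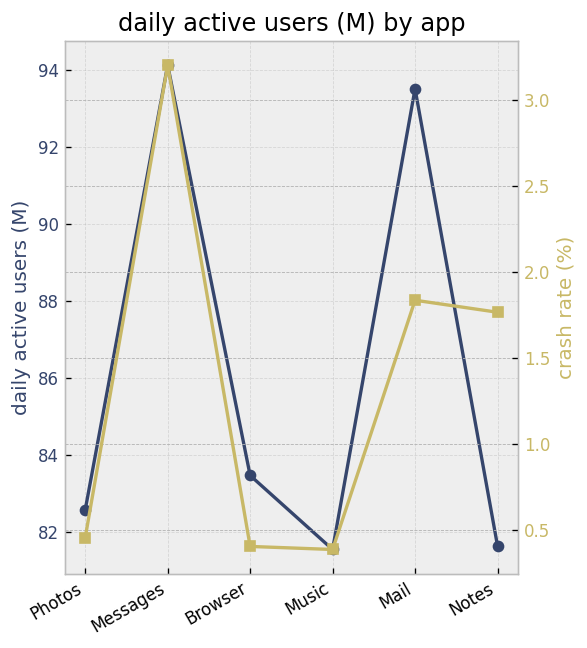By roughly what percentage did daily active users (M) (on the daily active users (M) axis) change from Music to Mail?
Music ≈ 82, Mail ≈ 94; (94 − 82) / 82 ≈ +14.6%.

≈ +14.6%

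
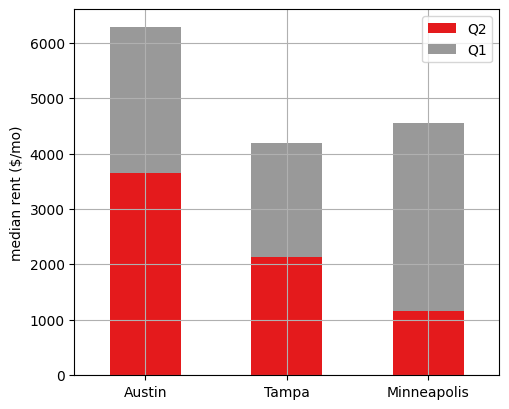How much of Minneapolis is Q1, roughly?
≈ 4000

Q1 top ≈ 5000, bottom ≈ 1000; segment ≈ 4000.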